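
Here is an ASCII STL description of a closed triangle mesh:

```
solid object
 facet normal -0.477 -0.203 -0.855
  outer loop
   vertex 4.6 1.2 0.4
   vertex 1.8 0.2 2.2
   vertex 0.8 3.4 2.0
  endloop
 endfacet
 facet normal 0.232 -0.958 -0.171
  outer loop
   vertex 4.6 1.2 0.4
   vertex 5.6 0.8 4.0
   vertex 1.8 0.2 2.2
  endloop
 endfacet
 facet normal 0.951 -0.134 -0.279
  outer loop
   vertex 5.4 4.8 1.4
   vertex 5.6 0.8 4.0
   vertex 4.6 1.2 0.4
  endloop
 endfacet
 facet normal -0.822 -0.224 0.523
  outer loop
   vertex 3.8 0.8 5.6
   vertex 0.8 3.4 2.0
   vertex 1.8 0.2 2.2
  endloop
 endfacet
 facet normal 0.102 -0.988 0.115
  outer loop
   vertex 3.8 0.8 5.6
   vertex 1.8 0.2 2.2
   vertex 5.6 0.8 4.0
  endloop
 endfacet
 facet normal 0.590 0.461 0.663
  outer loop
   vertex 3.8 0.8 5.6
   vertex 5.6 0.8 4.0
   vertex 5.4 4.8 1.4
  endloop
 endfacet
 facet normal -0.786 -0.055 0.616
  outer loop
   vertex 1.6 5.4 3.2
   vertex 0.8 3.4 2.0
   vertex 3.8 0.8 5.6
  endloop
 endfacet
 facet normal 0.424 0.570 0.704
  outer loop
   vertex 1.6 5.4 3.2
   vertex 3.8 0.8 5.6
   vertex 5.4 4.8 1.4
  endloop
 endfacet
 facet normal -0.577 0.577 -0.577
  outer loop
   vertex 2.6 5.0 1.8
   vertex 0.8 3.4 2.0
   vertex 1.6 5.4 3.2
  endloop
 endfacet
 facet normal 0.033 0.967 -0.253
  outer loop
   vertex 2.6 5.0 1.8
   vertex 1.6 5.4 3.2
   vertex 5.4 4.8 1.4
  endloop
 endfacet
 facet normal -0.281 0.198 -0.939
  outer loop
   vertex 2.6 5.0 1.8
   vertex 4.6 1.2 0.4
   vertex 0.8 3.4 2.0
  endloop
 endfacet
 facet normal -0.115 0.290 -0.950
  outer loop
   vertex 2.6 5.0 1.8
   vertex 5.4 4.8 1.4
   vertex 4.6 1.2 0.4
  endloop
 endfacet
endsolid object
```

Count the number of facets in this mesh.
12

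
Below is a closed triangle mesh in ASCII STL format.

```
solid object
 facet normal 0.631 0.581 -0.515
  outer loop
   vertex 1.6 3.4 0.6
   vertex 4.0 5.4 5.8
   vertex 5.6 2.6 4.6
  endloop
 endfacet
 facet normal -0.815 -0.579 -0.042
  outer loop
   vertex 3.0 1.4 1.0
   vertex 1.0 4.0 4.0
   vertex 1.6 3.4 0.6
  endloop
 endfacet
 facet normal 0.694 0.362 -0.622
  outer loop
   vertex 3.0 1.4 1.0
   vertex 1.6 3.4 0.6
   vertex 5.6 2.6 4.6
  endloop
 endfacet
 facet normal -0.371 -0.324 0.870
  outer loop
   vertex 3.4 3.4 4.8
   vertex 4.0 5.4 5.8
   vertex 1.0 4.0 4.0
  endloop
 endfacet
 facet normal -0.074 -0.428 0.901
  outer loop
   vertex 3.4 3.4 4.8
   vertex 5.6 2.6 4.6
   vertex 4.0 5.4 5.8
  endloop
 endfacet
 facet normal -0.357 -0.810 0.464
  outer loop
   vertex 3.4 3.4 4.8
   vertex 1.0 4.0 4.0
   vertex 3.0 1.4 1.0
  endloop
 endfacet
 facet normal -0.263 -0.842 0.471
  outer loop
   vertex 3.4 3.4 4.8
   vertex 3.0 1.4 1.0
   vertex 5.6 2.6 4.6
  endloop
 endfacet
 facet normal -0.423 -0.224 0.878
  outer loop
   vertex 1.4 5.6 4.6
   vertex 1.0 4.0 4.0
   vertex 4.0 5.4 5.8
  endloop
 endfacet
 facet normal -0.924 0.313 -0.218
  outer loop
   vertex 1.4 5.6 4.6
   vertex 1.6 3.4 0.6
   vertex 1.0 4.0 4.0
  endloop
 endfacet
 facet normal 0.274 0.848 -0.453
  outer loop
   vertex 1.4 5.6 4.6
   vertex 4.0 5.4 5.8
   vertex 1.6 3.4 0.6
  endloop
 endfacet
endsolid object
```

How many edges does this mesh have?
15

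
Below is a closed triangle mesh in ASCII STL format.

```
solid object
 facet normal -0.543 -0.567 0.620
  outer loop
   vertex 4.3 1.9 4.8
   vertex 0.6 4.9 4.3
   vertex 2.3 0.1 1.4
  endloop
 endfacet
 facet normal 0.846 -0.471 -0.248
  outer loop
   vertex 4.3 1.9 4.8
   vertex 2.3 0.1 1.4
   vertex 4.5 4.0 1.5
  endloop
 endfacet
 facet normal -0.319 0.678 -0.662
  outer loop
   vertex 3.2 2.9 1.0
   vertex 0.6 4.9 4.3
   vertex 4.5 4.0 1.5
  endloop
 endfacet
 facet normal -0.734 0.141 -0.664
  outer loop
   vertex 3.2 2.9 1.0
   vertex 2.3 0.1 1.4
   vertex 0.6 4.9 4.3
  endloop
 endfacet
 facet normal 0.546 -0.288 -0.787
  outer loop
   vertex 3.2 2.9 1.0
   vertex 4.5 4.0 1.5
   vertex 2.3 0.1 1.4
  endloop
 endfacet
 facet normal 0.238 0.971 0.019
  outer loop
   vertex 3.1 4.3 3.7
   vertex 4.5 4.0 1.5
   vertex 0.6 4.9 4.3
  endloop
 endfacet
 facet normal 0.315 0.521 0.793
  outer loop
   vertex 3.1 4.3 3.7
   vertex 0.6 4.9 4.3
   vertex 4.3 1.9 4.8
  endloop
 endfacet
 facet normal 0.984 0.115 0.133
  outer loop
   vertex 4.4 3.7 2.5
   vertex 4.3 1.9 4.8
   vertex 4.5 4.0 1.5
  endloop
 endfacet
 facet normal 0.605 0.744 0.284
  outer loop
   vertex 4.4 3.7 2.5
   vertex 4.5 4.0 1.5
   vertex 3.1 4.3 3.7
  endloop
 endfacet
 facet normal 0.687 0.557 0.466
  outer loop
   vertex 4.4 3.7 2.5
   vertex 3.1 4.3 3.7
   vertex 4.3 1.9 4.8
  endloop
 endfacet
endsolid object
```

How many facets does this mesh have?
10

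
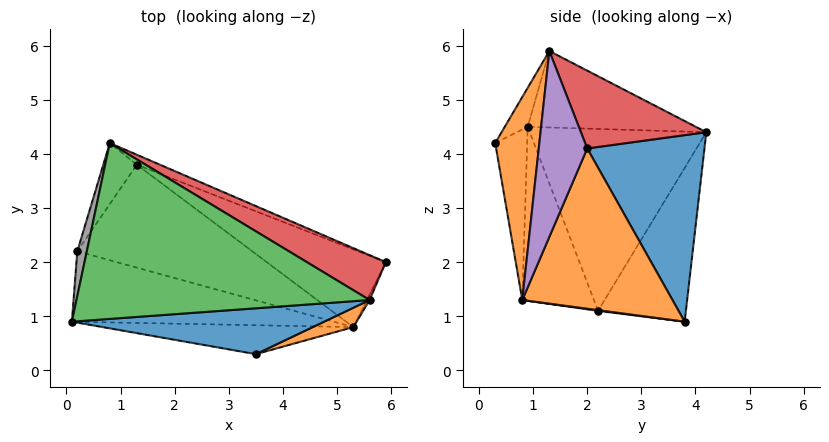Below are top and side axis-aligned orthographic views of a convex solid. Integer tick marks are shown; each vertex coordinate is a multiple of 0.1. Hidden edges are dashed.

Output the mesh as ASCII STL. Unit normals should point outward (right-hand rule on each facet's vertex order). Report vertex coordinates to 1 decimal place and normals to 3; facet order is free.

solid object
 facet normal 0.393 0.918 -0.049
  outer loop
   vertex 1.3 3.8 0.9
   vertex 0.8 4.2 4.4
   vertex 5.9 2.0 4.1
  endloop
 endfacet
 facet normal 0.570 0.704 -0.424
  outer loop
   vertex 5.3 0.8 1.3
   vertex 1.3 3.8 0.9
   vertex 5.9 2.0 4.1
  endloop
 endfacet
 facet normal -0.251 0.083 0.964
  outer loop
   vertex 5.6 1.3 5.9
   vertex 0.8 4.2 4.4
   vertex 0.1 0.9 4.5
  endloop
 endfacet
 facet normal 0.384 0.837 0.390
  outer loop
   vertex 5.6 1.3 5.9
   vertex 5.9 2.0 4.1
   vertex 0.8 4.2 4.4
  endloop
 endfacet
 facet normal 0.906 -0.422 -0.013
  outer loop
   vertex 5.6 1.3 5.9
   vertex 5.3 0.8 1.3
   vertex 5.9 2.0 4.1
  endloop
 endfacet
 facet normal -0.235 -0.906 -0.353
  outer loop
   vertex 0.2 2.2 1.1
   vertex 5.3 0.8 1.3
   vertex 0.1 0.9 4.5
  endloop
 endfacet
 facet normal 0.004 -0.127 -0.992
  outer loop
   vertex 0.2 2.2 1.1
   vertex 1.3 3.8 0.9
   vertex 5.3 0.8 1.3
  endloop
 endfacet
 facet normal -0.977 0.209 0.051
  outer loop
   vertex 0.2 2.2 1.1
   vertex 0.1 0.9 4.5
   vertex 0.8 4.2 4.4
  endloop
 endfacet
 facet normal -0.821 0.542 -0.179
  outer loop
   vertex 0.2 2.2 1.1
   vertex 0.8 4.2 4.4
   vertex 1.3 3.8 0.9
  endloop
 endfacet
 facet normal -0.191 -0.941 -0.281
  outer loop
   vertex 3.5 0.3 4.2
   vertex 0.1 0.9 4.5
   vertex 5.3 0.8 1.3
  endloop
 endfacet
 facet normal -0.090 -0.806 0.586
  outer loop
   vertex 3.5 0.3 4.2
   vertex 5.6 1.3 5.9
   vertex 0.1 0.9 4.5
  endloop
 endfacet
 facet normal 0.378 -0.923 0.076
  outer loop
   vertex 3.5 0.3 4.2
   vertex 5.3 0.8 1.3
   vertex 5.6 1.3 5.9
  endloop
 endfacet
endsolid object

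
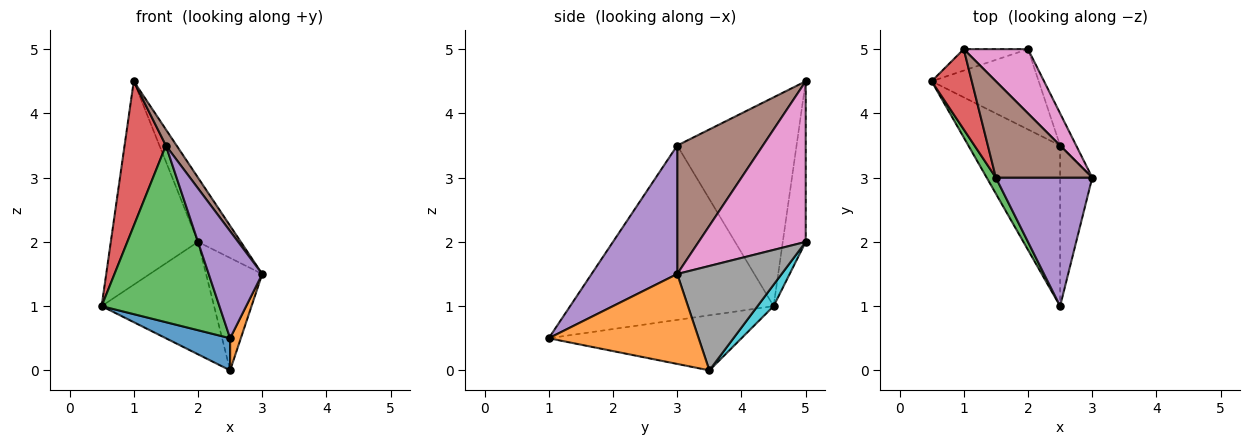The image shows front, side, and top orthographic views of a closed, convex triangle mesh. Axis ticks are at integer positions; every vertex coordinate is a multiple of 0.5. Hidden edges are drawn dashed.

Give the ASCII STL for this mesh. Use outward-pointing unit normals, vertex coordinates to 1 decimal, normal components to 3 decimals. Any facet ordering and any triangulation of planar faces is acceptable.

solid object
 facet normal -0.507 -0.169 -0.845
  outer loop
   vertex 2.5 3.5 0.0
   vertex 2.5 1.0 0.5
   vertex 0.5 4.5 1.0
  endloop
 endfacet
 facet normal 0.940 -0.067 -0.336
  outer loop
   vertex 2.5 3.5 0.0
   vertex 3.0 3.0 1.5
   vertex 2.5 1.0 0.5
  endloop
 endfacet
 facet normal -0.865 -0.501 0.046
  outer loop
   vertex 1.5 3.0 3.5
   vertex 0.5 4.5 1.0
   vertex 2.5 1.0 0.5
  endloop
 endfacet
 facet normal -0.930 -0.322 0.179
  outer loop
   vertex 1.5 3.0 3.5
   vertex 1.0 5.0 4.5
   vertex 0.5 4.5 1.0
  endloop
 endfacet
 facet normal 0.716 -0.447 0.537
  outer loop
   vertex 1.5 3.0 3.5
   vertex 2.5 1.0 0.5
   vertex 3.0 3.0 1.5
  endloop
 endfacet
 facet normal 0.796 -0.100 0.597
  outer loop
   vertex 1.5 3.0 3.5
   vertex 3.0 3.0 1.5
   vertex 1.0 5.0 4.5
  endloop
 endfacet
 facet normal 0.870 0.348 0.348
  outer loop
   vertex 2.0 5.0 2.0
   vertex 1.0 5.0 4.5
   vertex 3.0 3.0 1.5
  endloop
 endfacet
 facet normal 0.873 0.470 -0.134
  outer loop
   vertex 2.0 5.0 2.0
   vertex 3.0 3.0 1.5
   vertex 2.5 3.5 0.0
  endloop
 endfacet
 facet normal -0.253 0.962 -0.101
  outer loop
   vertex 2.0 5.0 2.0
   vertex 0.5 4.5 1.0
   vertex 1.0 5.0 4.5
  endloop
 endfacet
 facet normal 0.115 0.808 -0.577
  outer loop
   vertex 2.0 5.0 2.0
   vertex 2.5 3.5 0.0
   vertex 0.5 4.5 1.0
  endloop
 endfacet
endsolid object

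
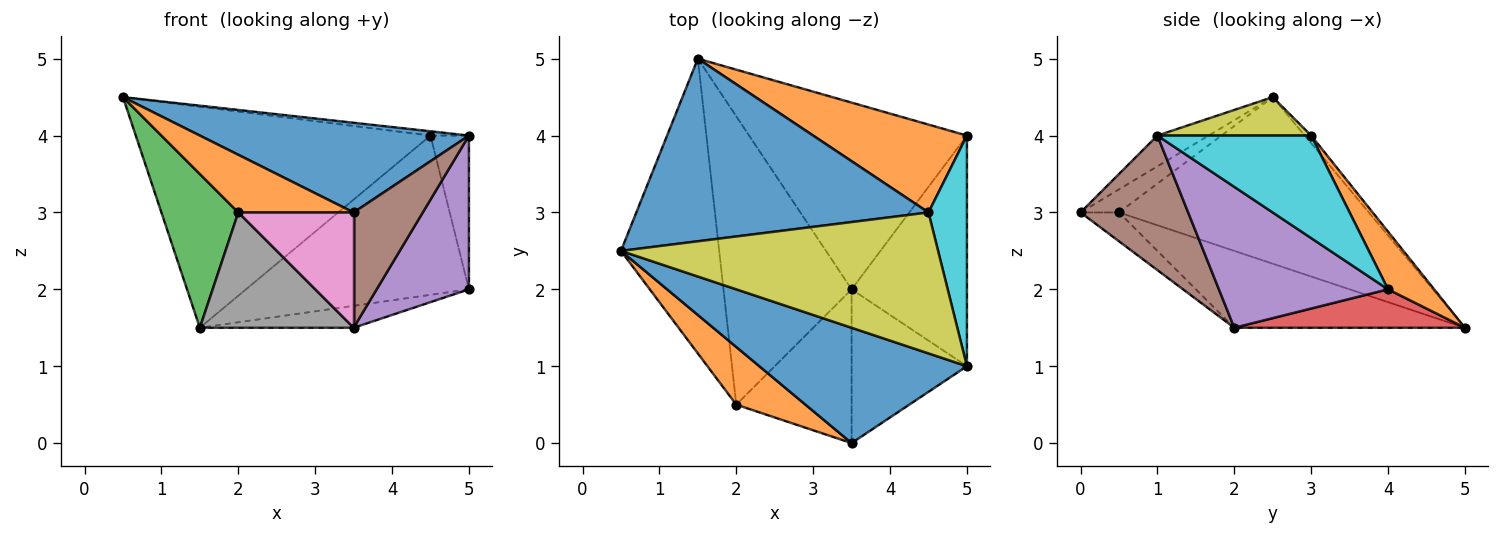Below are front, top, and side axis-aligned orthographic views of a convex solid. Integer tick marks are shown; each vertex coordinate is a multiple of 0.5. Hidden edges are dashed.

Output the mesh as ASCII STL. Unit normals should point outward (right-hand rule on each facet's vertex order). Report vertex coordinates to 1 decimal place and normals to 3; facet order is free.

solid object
 facet normal -0.116 -0.610 0.784
  outer loop
   vertex 5.0 1.0 4.0
   vertex 0.5 2.5 4.5
   vertex 3.5 0.0 3.0
  endloop
 endfacet
 facet normal -0.229 -0.688 0.688
  outer loop
   vertex 2.0 0.5 3.0
   vertex 3.5 0.0 3.0
   vertex 0.5 2.5 4.5
  endloop
 endfacet
 facet normal -0.833 -0.256 -0.491
  outer loop
   vertex 2.0 0.5 3.0
   vertex 0.5 2.5 4.5
   vertex 1.5 5.0 1.5
  endloop
 endfacet
 facet normal 0.173 0.115 -0.978
  outer loop
   vertex 3.5 2.0 1.5
   vertex 1.5 5.0 1.5
   vertex 5.0 4.0 2.0
  endloop
 endfacet
 facet normal 0.713 -0.389 -0.583
  outer loop
   vertex 3.5 2.0 1.5
   vertex 5.0 4.0 2.0
   vertex 5.0 1.0 4.0
  endloop
 endfacet
 facet normal 0.682 -0.439 -0.585
  outer loop
   vertex 3.5 2.0 1.5
   vertex 5.0 1.0 4.0
   vertex 3.5 0.0 3.0
  endloop
 endfacet
 facet normal -0.196 -0.588 -0.784
  outer loop
   vertex 3.5 2.0 1.5
   vertex 3.5 0.0 3.0
   vertex 2.0 0.5 3.0
  endloop
 endfacet
 facet normal -0.487 -0.324 -0.811
  outer loop
   vertex 3.5 2.0 1.5
   vertex 2.0 0.5 3.0
   vertex 1.5 5.0 1.5
  endloop
 endfacet
 facet normal 0.120 0.030 0.992
  outer loop
   vertex 4.5 3.0 4.0
   vertex 0.5 2.5 4.5
   vertex 5.0 1.0 4.0
  endloop
 endfacet
 facet normal 0.912 0.228 0.342
  outer loop
   vertex 4.5 3.0 4.0
   vertex 5.0 1.0 4.0
   vertex 5.0 4.0 2.0
  endloop
 endfacet
 facet normal -0.017 0.771 0.637
  outer loop
   vertex 4.5 3.0 4.0
   vertex 1.5 5.0 1.5
   vertex 0.5 2.5 4.5
  endloop
 endfacet
 facet normal 0.178 0.862 0.475
  outer loop
   vertex 4.5 3.0 4.0
   vertex 5.0 4.0 2.0
   vertex 1.5 5.0 1.5
  endloop
 endfacet
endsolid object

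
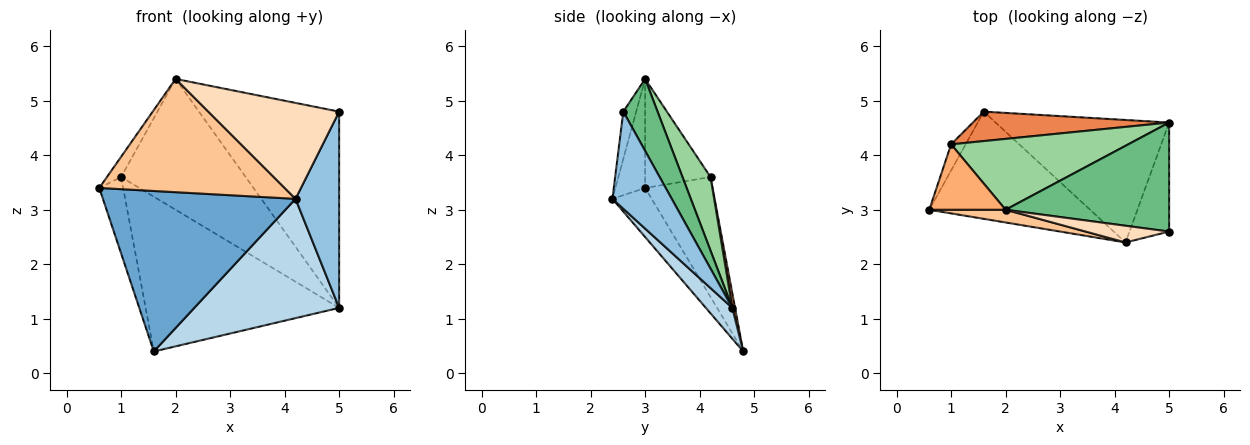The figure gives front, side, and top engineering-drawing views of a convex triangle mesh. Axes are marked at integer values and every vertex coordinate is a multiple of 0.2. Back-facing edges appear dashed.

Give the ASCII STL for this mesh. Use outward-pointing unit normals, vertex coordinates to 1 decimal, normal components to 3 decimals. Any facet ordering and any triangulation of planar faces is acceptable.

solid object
 facet normal -0.167 -0.820 -0.548
  outer loop
   vertex 4.2 2.4 3.2
   vertex 0.6 3.0 3.4
   vertex 1.6 4.8 0.4
  endloop
 endfacet
 facet normal 0.766 -0.562 -0.312
  outer loop
   vertex 5.0 4.6 1.2
   vertex 5.0 2.6 4.8
   vertex 4.2 2.4 3.2
  endloop
 endfacet
 facet normal 0.127 -0.692 -0.711
  outer loop
   vertex 5.0 4.6 1.2
   vertex 4.2 2.4 3.2
   vertex 1.6 4.8 0.4
  endloop
 endfacet
 facet normal -0.937 0.331 -0.114
  outer loop
   vertex 1.0 4.2 3.6
   vertex 1.6 4.8 0.4
   vertex 0.6 3.0 3.4
  endloop
 endfacet
 facet normal 0.014 0.982 0.187
  outer loop
   vertex 1.0 4.2 3.6
   vertex 5.0 4.6 1.2
   vertex 1.6 4.8 0.4
  endloop
 endfacet
 facet normal -0.807 0.175 0.565
  outer loop
   vertex 2.0 3.0 5.4
   vertex 1.0 4.2 3.6
   vertex 0.6 3.0 3.4
  endloop
 endfacet
 facet normal -0.157 -0.981 0.110
  outer loop
   vertex 2.0 3.0 5.4
   vertex 0.6 3.0 3.4
   vertex 4.2 2.4 3.2
  endloop
 endfacet
 facet normal -0.097 -0.981 0.171
  outer loop
   vertex 2.0 3.0 5.4
   vertex 4.2 2.4 3.2
   vertex 5.0 2.6 4.8
  endloop
 endfacet
 facet normal 0.209 0.855 0.475
  outer loop
   vertex 2.0 3.0 5.4
   vertex 5.0 2.6 4.8
   vertex 5.0 4.6 1.2
  endloop
 endfacet
 facet normal 0.194 0.863 0.467
  outer loop
   vertex 2.0 3.0 5.4
   vertex 5.0 4.6 1.2
   vertex 1.0 4.2 3.6
  endloop
 endfacet
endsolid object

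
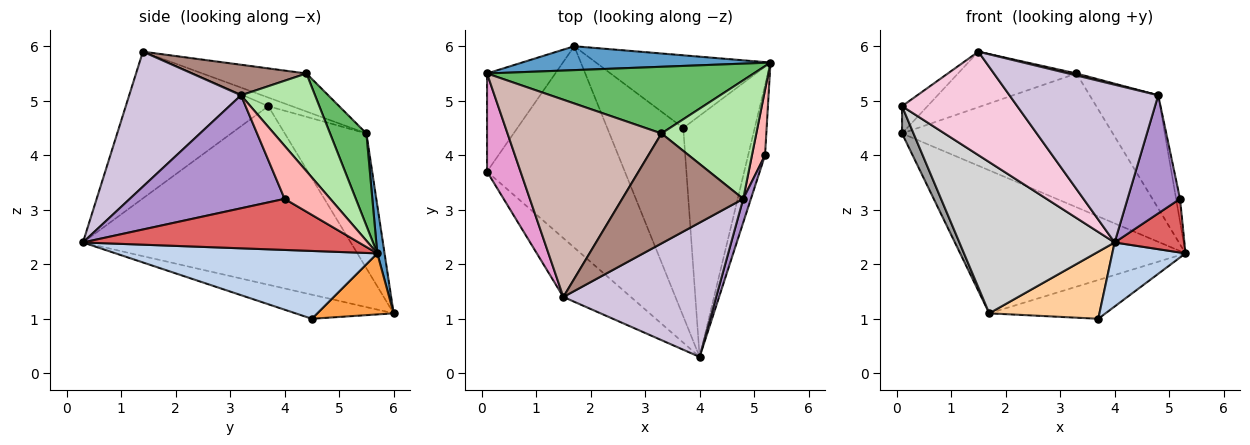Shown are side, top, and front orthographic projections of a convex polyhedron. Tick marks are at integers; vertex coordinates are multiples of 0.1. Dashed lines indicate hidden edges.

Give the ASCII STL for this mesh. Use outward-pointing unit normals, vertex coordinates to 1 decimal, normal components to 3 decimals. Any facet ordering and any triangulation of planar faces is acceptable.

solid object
 facet normal 0.032 0.986 0.165
  outer loop
   vertex 1.7 6.0 1.1
   vertex 0.1 5.5 4.4
   vertex 5.3 5.7 2.2
  endloop
 endfacet
 facet normal 0.676 -0.189 -0.712
  outer loop
   vertex 3.7 4.5 1.0
   vertex 5.3 5.7 2.2
   vertex 4.0 0.3 2.4
  endloop
 endfacet
 facet normal 0.295 0.450 -0.843
  outer loop
   vertex 3.7 4.5 1.0
   vertex 1.7 6.0 1.1
   vertex 5.3 5.7 2.2
  endloop
 endfacet
 facet normal -0.286 -0.321 -0.903
  outer loop
   vertex 3.7 4.5 1.0
   vertex 4.0 0.3 2.4
   vertex 1.7 6.0 1.1
  endloop
 endfacet
 facet normal 0.153 0.885 0.441
  outer loop
   vertex 3.3 4.4 5.5
   vertex 5.3 5.7 2.2
   vertex 0.1 5.5 4.4
  endloop
 endfacet
 facet normal 0.598 0.554 0.580
  outer loop
   vertex 3.3 4.4 5.5
   vertex 4.8 3.2 5.1
   vertex 5.3 5.7 2.2
  endloop
 endfacet
 facet normal 0.923 -0.234 -0.305
  outer loop
   vertex 5.2 4.0 3.2
   vertex 4.0 0.3 2.4
   vertex 5.3 5.7 2.2
  endloop
 endfacet
 facet normal 0.967 0.084 0.239
  outer loop
   vertex 5.2 4.0 3.2
   vertex 5.3 5.7 2.2
   vertex 4.8 3.2 5.1
  endloop
 endfacet
 facet normal 0.945 -0.320 0.064
  outer loop
   vertex 5.2 4.0 3.2
   vertex 4.8 3.2 5.1
   vertex 4.0 0.3 2.4
  endloop
 endfacet
 facet normal 0.497 -0.661 0.563
  outer loop
   vertex 1.5 1.4 5.9
   vertex 4.0 0.3 2.4
   vertex 4.8 3.2 5.1
  endloop
 endfacet
 facet normal 0.245 -0.017 0.969
  outer loop
   vertex 1.5 1.4 5.9
   vertex 4.8 3.2 5.1
   vertex 3.3 4.4 5.5
  endloop
 endfacet
 facet normal -0.231 0.264 0.936
  outer loop
   vertex 1.5 1.4 5.9
   vertex 3.3 4.4 5.5
   vertex 0.1 5.5 4.4
  endloop
 endfacet
 facet normal -0.241 0.260 0.935
  outer loop
   vertex 0.1 3.7 4.9
   vertex 1.5 1.4 5.9
   vertex 0.1 5.5 4.4
  endloop
 endfacet
 facet normal -0.732 -0.592 -0.337
  outer loop
   vertex 0.1 3.7 4.9
   vertex 4.0 0.3 2.4
   vertex 1.5 1.4 5.9
  endloop
 endfacet
 facet normal -0.885 -0.124 -0.448
  outer loop
   vertex 0.1 3.7 4.9
   vertex 0.1 5.5 4.4
   vertex 1.7 6.0 1.1
  endloop
 endfacet
 facet normal -0.720 -0.417 -0.555
  outer loop
   vertex 0.1 3.7 4.9
   vertex 1.7 6.0 1.1
   vertex 4.0 0.3 2.4
  endloop
 endfacet
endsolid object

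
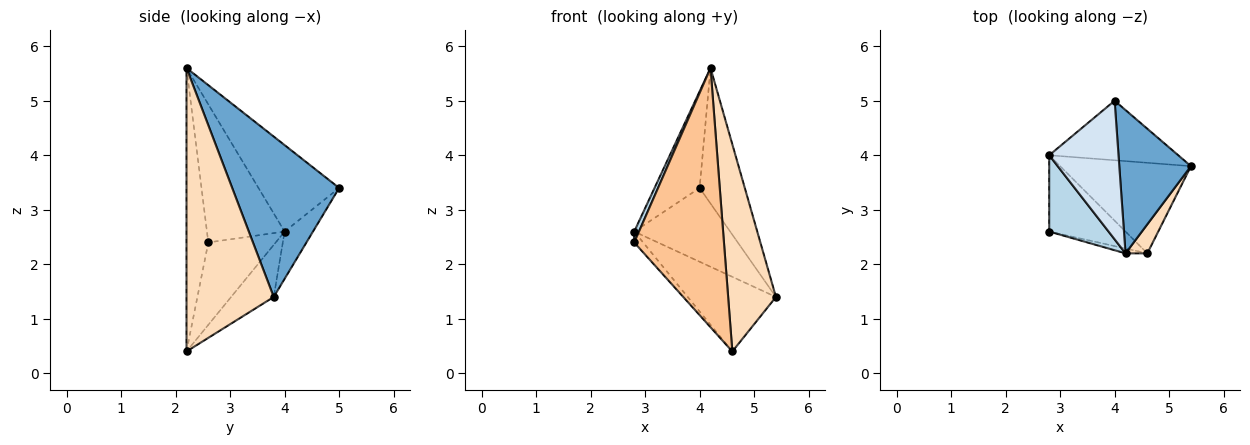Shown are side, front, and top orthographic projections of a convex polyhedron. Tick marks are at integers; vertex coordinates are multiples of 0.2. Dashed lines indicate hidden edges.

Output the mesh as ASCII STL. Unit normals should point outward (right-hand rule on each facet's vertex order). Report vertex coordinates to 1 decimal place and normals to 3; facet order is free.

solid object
 facet normal 0.852 0.360 0.380
  outer loop
   vertex 4.2 2.2 5.6
   vertex 5.4 3.8 1.4
   vertex 4.0 5.0 3.4
  endloop
 endfacet
 facet normal -0.224 0.758 -0.612
  outer loop
   vertex 2.8 4.0 2.6
   vertex 4.0 5.0 3.4
   vertex 5.4 3.8 1.4
  endloop
 endfacet
 facet normal -0.917 -0.056 0.394
  outer loop
   vertex 2.8 4.0 2.6
   vertex 2.8 2.6 2.4
   vertex 4.2 2.2 5.6
  endloop
 endfacet
 facet normal -0.715 0.399 0.573
  outer loop
   vertex 2.8 4.0 2.6
   vertex 4.2 2.2 5.6
   vertex 4.0 5.0 3.4
  endloop
 endfacet
 facet normal -0.730 0.097 -0.676
  outer loop
   vertex 4.6 2.2 0.4
   vertex 2.8 2.6 2.4
   vertex 2.8 4.0 2.6
  endloop
 endfacet
 facet normal -0.294 0.608 -0.738
  outer loop
   vertex 4.6 2.2 0.4
   vertex 2.8 4.0 2.6
   vertex 5.4 3.8 1.4
  endloop
 endfacet
 facet normal -0.236 -0.972 -0.018
  outer loop
   vertex 4.6 2.2 0.4
   vertex 4.2 2.2 5.6
   vertex 2.8 2.6 2.4
  endloop
 endfacet
 facet normal 0.875 -0.480 0.067
  outer loop
   vertex 4.6 2.2 0.4
   vertex 5.4 3.8 1.4
   vertex 4.2 2.2 5.6
  endloop
 endfacet
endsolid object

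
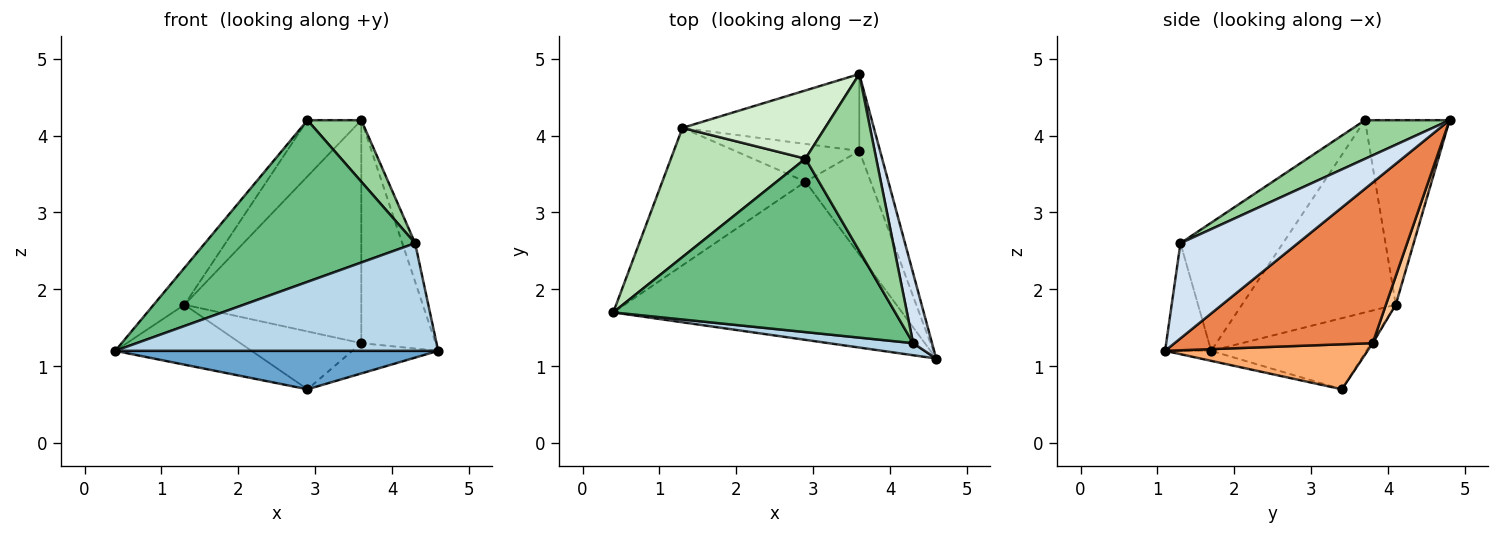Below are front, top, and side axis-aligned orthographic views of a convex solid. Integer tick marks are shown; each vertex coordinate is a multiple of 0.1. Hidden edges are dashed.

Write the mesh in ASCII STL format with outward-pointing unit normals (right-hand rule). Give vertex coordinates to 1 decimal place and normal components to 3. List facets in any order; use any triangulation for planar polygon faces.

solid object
 facet normal -0.034 -0.236 -0.971
  outer loop
   vertex 2.9 3.4 0.7
   vertex 4.6 1.1 1.2
   vertex 0.4 1.7 1.2
  endloop
 endfacet
 facet normal -0.414 0.364 -0.834
  outer loop
   vertex 1.3 4.1 1.8
   vertex 2.9 3.4 0.7
   vertex 0.4 1.7 1.2
  endloop
 endfacet
 facet normal -0.141 -0.984 0.110
  outer loop
   vertex 4.3 1.3 2.6
   vertex 0.4 1.7 1.2
   vertex 4.6 1.1 1.2
  endloop
 endfacet
 facet normal 0.975 0.106 0.194
  outer loop
   vertex 4.3 1.3 2.6
   vertex 4.6 1.1 1.2
   vertex 3.6 4.8 4.2
  endloop
 endfacet
 facet normal 0.929 0.349 -0.120
  outer loop
   vertex 3.6 3.8 1.3
   vertex 3.6 4.8 4.2
   vertex 4.6 1.1 1.2
  endloop
 endfacet
 facet normal 0.552 0.234 -0.800
  outer loop
   vertex 3.6 3.8 1.3
   vertex 4.6 1.1 1.2
   vertex 2.9 3.4 0.7
  endloop
 endfacet
 facet normal 0.052 0.944 -0.326
  outer loop
   vertex 3.6 3.8 1.3
   vertex 1.3 4.1 1.8
   vertex 3.6 4.8 4.2
  endloop
 endfacet
 facet normal -0.010 0.837 -0.547
  outer loop
   vertex 3.6 3.8 1.3
   vertex 2.9 3.4 0.7
   vertex 1.3 4.1 1.8
  endloop
 endfacet
 facet normal -0.316 -0.647 0.694
  outer loop
   vertex 2.9 3.7 4.2
   vertex 0.4 1.7 1.2
   vertex 4.3 1.3 2.6
  endloop
 endfacet
 facet normal 0.459 -0.292 0.839
  outer loop
   vertex 2.9 3.7 4.2
   vertex 4.3 1.3 2.6
   vertex 3.6 4.8 4.2
  endloop
 endfacet
 facet normal -0.808 0.162 0.566
  outer loop
   vertex 2.9 3.7 4.2
   vertex 1.3 4.1 1.8
   vertex 0.4 1.7 1.2
  endloop
 endfacet
 facet normal -0.707 0.450 0.546
  outer loop
   vertex 2.9 3.7 4.2
   vertex 3.6 4.8 4.2
   vertex 1.3 4.1 1.8
  endloop
 endfacet
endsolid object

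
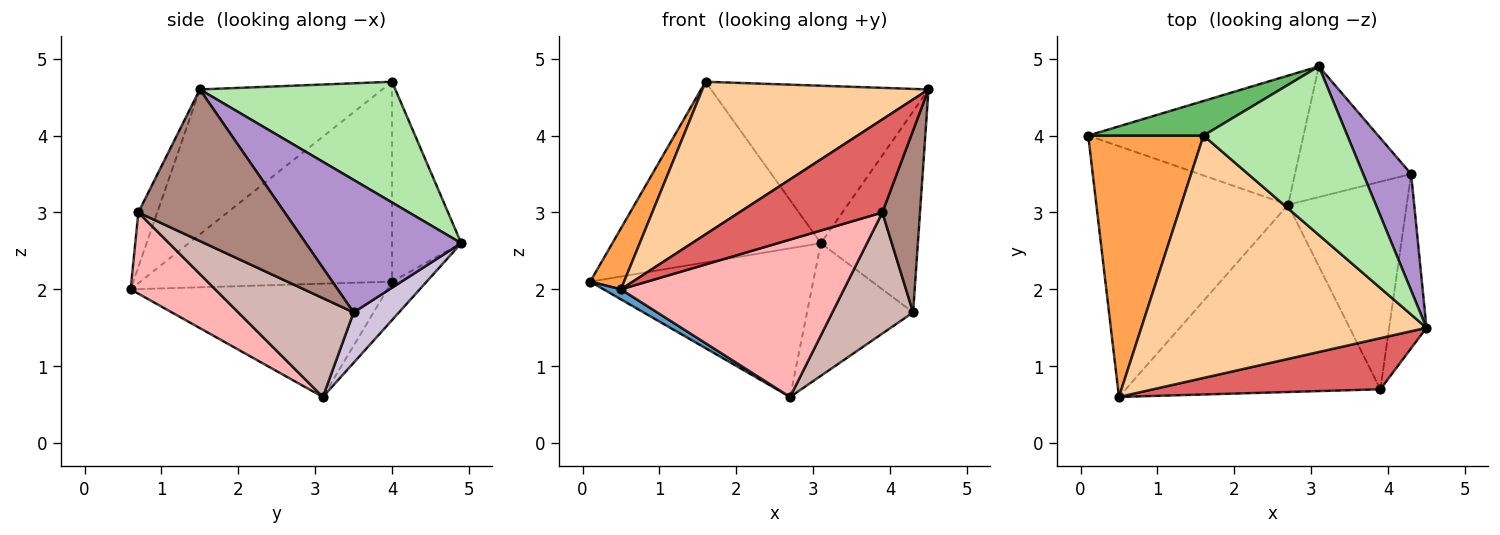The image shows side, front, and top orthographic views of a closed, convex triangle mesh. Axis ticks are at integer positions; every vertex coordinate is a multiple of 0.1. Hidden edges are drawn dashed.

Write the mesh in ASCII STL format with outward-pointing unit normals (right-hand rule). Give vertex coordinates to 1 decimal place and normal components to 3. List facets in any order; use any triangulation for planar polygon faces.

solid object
 facet normal -0.508 -0.034 -0.860
  outer loop
   vertex 2.7 3.1 0.6
   vertex 0.5 0.6 2.0
   vertex 0.1 4.0 2.1
  endloop
 endfacet
 facet normal -0.116 0.750 -0.651
  outer loop
   vertex 3.1 4.9 2.6
   vertex 2.7 3.1 0.6
   vertex 0.1 4.0 2.1
  endloop
 endfacet
 facet normal -0.860 -0.116 0.496
  outer loop
   vertex 1.6 4.0 4.7
   vertex 0.1 4.0 2.1
   vertex 0.5 0.6 2.0
  endloop
 endfacet
 facet normal -0.395 -0.489 0.777
  outer loop
   vertex 1.6 4.0 4.7
   vertex 0.5 0.6 2.0
   vertex 4.5 1.5 4.6
  endloop
 endfacet
 facet normal -0.310 0.934 0.179
  outer loop
   vertex 1.6 4.0 4.7
   vertex 3.1 4.9 2.6
   vertex 0.1 4.0 2.1
  endloop
 endfacet
 facet normal 0.523 0.582 0.623
  outer loop
   vertex 1.6 4.0 4.7
   vertex 4.5 1.5 4.6
   vertex 3.1 4.9 2.6
  endloop
 endfacet
 facet normal -0.115 -0.871 0.478
  outer loop
   vertex 3.9 0.7 3.0
   vertex 4.5 1.5 4.6
   vertex 0.5 0.6 2.0
  endloop
 endfacet
 facet normal 0.237 -0.625 -0.744
  outer loop
   vertex 3.9 0.7 3.0
   vertex 0.5 0.6 2.0
   vertex 2.7 3.1 0.6
  endloop
 endfacet
 facet normal 0.811 0.506 0.293
  outer loop
   vertex 4.3 3.5 1.7
   vertex 3.1 4.9 2.6
   vertex 4.5 1.5 4.6
  endloop
 endfacet
 facet normal 0.291 0.681 -0.671
  outer loop
   vertex 4.3 3.5 1.7
   vertex 2.7 3.1 0.6
   vertex 3.1 4.9 2.6
  endloop
 endfacet
 facet normal 0.942 -0.242 -0.232
  outer loop
   vertex 4.3 3.5 1.7
   vertex 4.5 1.5 4.6
   vertex 3.9 0.7 3.0
  endloop
 endfacet
 facet normal 0.584 -0.409 -0.701
  outer loop
   vertex 4.3 3.5 1.7
   vertex 3.9 0.7 3.0
   vertex 2.7 3.1 0.6
  endloop
 endfacet
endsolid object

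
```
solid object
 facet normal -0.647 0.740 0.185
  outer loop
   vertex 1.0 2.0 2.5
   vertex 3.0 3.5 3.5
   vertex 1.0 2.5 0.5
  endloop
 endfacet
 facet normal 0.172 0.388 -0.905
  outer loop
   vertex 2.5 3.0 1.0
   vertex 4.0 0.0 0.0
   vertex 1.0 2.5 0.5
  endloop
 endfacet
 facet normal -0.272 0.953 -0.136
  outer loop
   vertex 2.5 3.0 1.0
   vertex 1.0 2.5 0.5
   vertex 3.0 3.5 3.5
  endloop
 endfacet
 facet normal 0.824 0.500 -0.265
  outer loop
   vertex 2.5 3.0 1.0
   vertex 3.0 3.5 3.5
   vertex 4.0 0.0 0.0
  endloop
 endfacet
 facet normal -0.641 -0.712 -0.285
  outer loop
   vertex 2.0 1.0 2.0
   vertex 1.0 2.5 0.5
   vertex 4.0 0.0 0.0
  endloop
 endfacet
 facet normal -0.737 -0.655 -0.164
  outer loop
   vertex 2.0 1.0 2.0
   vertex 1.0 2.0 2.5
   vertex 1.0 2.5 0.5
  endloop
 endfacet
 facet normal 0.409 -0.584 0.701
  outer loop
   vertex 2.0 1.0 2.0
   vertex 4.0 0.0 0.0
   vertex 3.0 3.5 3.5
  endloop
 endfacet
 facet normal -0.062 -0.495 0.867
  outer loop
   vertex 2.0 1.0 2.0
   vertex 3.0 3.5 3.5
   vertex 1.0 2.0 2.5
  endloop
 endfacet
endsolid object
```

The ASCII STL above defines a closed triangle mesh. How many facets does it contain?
8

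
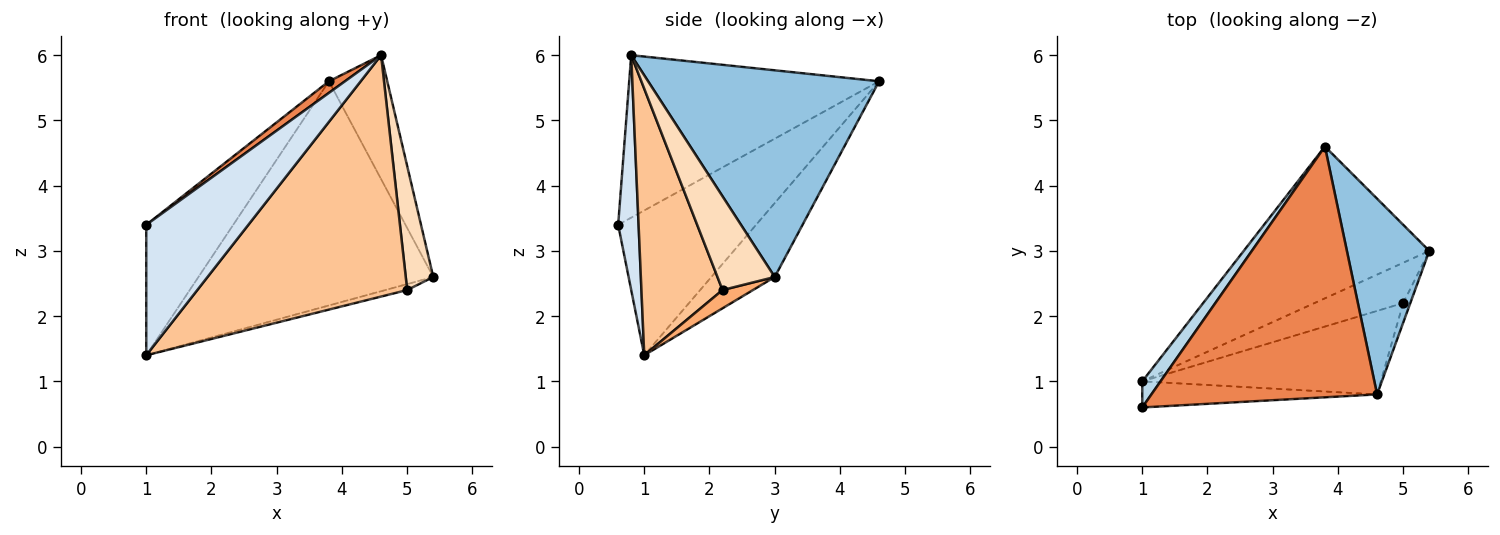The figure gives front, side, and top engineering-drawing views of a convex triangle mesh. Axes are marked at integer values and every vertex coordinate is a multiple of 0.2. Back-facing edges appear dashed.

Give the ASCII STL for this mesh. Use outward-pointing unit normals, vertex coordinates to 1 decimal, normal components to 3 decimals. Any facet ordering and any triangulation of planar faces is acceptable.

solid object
 facet normal -0.218 0.808 -0.547
  outer loop
   vertex 3.8 4.6 5.6
   vertex 5.4 3.0 2.6
   vertex 1.0 1.0 1.4
  endloop
 endfacet
 facet normal 0.904 0.228 0.361
  outer loop
   vertex 4.6 0.8 6.0
   vertex 5.4 3.0 2.6
   vertex 3.8 4.6 5.6
  endloop
 endfacet
 facet normal -0.841 0.530 0.106
  outer loop
   vertex 1.0 0.6 3.4
   vertex 3.8 4.6 5.6
   vertex 1.0 1.0 1.4
  endloop
 endfacet
 facet normal 0.192 -0.962 -0.192
  outer loop
   vertex 1.0 0.6 3.4
   vertex 1.0 1.0 1.4
   vertex 4.6 0.8 6.0
  endloop
 endfacet
 facet normal -0.584 -0.038 0.811
  outer loop
   vertex 1.0 0.6 3.4
   vertex 4.6 0.8 6.0
   vertex 3.8 4.6 5.6
  endloop
 endfacet
 facet normal 0.200 0.143 -0.969
  outer loop
   vertex 5.0 2.2 2.4
   vertex 1.0 1.0 1.4
   vertex 5.4 3.0 2.6
  endloop
 endfacet
 facet normal 0.343 -0.888 -0.307
  outer loop
   vertex 5.0 2.2 2.4
   vertex 4.6 0.8 6.0
   vertex 1.0 1.0 1.4
  endloop
 endfacet
 facet normal 0.899 -0.432 -0.068
  outer loop
   vertex 5.0 2.2 2.4
   vertex 5.4 3.0 2.6
   vertex 4.6 0.8 6.0
  endloop
 endfacet
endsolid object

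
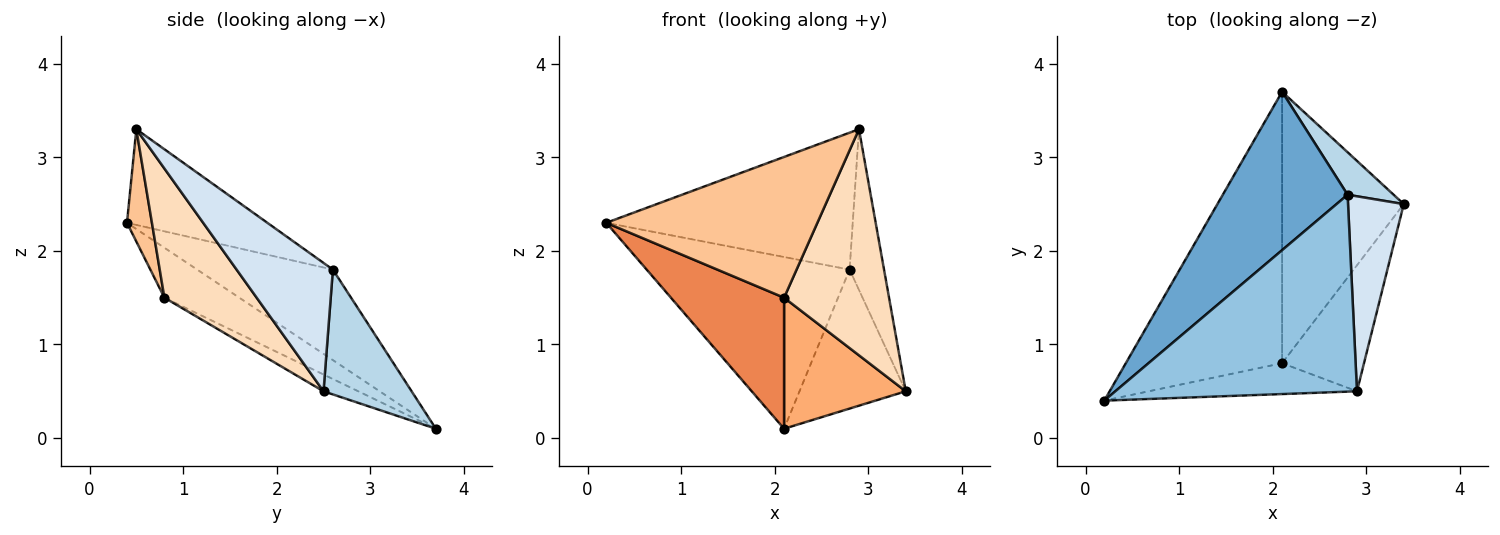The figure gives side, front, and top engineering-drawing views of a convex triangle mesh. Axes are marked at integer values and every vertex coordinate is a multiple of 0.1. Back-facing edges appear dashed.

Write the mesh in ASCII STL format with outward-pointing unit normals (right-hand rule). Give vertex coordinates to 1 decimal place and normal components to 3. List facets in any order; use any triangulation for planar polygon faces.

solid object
 facet normal -0.441 0.660 0.608
  outer loop
   vertex 2.8 2.6 1.8
   vertex 2.1 3.7 0.1
   vertex 0.2 0.4 2.3
  endloop
 endfacet
 facet normal -0.309 0.543 0.781
  outer loop
   vertex 2.8 2.6 1.8
   vertex 0.2 0.4 2.3
   vertex 2.9 0.5 3.3
  endloop
 endfacet
 facet normal 0.621 0.749 0.229
  outer loop
   vertex 2.8 2.6 1.8
   vertex 3.4 2.5 0.5
   vertex 2.1 3.7 0.1
  endloop
 endfacet
 facet normal 0.872 0.312 0.378
  outer loop
   vertex 2.8 2.6 1.8
   vertex 2.9 0.5 3.3
   vertex 3.4 2.5 0.5
  endloop
 endfacet
 facet normal -0.276 -0.418 -0.865
  outer loop
   vertex 2.1 0.8 1.5
   vertex 0.2 0.4 2.3
   vertex 2.1 3.7 0.1
  endloop
 endfacet
 facet normal -0.123 -0.431 -0.894
  outer loop
   vertex 2.1 0.8 1.5
   vertex 2.1 3.7 0.1
   vertex 3.4 2.5 0.5
  endloop
 endfacet
 facet normal 0.115 -0.970 -0.213
  outer loop
   vertex 2.1 0.8 1.5
   vertex 2.9 0.5 3.3
   vertex 0.2 0.4 2.3
  endloop
 endfacet
 facet normal 0.609 -0.693 -0.386
  outer loop
   vertex 2.1 0.8 1.5
   vertex 3.4 2.5 0.5
   vertex 2.9 0.5 3.3
  endloop
 endfacet
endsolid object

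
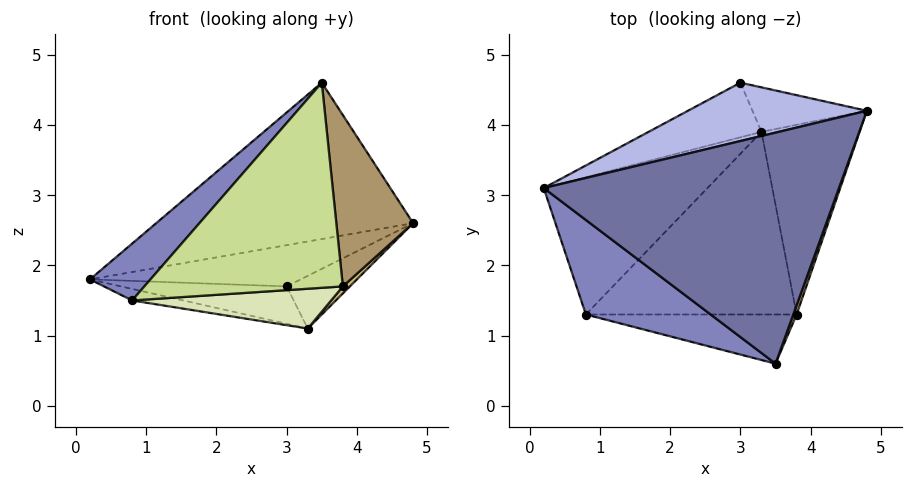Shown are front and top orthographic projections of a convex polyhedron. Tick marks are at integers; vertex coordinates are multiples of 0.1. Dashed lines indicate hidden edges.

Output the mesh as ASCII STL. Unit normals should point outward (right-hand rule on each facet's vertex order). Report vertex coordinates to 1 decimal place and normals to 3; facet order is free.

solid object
 facet normal -0.268 0.540 0.798
  outer loop
   vertex 3.5 0.6 4.6
   vertex 4.8 4.2 2.6
   vertex 0.2 3.1 1.8
  endloop
 endfacet
 facet normal -0.745 -0.344 0.571
  outer loop
   vertex 0.8 1.3 1.5
   vertex 3.5 0.6 4.6
   vertex 0.2 3.1 1.8
  endloop
 endfacet
 facet normal -0.239 0.081 -0.967
  outer loop
   vertex 0.8 1.3 1.5
   vertex 0.2 3.1 1.8
   vertex 3.3 3.9 1.1
  endloop
 endfacet
 facet normal -0.270 0.556 0.786
  outer loop
   vertex 3.0 4.6 1.7
   vertex 0.2 3.1 1.8
   vertex 4.8 4.2 2.6
  endloop
 endfacet
 facet normal -0.315 0.536 -0.783
  outer loop
   vertex 3.0 4.6 1.7
   vertex 3.3 3.9 1.1
   vertex 0.2 3.1 1.8
  endloop
 endfacet
 facet normal 0.442 0.685 -0.579
  outer loop
   vertex 3.0 4.6 1.7
   vertex 4.8 4.2 2.6
   vertex 3.3 3.9 1.1
  endloop
 endfacet
 facet normal 0.016 -0.972 -0.233
  outer loop
   vertex 3.8 1.3 1.7
   vertex 3.5 0.6 4.6
   vertex 0.8 1.3 1.5
  endloop
 endfacet
 facet normal 0.065 -0.212 -0.975
  outer loop
   vertex 3.8 1.3 1.7
   vertex 0.8 1.3 1.5
   vertex 3.3 3.9 1.1
  endloop
 endfacet
 facet normal 0.944 -0.331 0.018
  outer loop
   vertex 3.8 1.3 1.7
   vertex 4.8 4.2 2.6
   vertex 3.5 0.6 4.6
  endloop
 endfacet
 facet normal 0.709 -0.026 -0.704
  outer loop
   vertex 3.8 1.3 1.7
   vertex 3.3 3.9 1.1
   vertex 4.8 4.2 2.6
  endloop
 endfacet
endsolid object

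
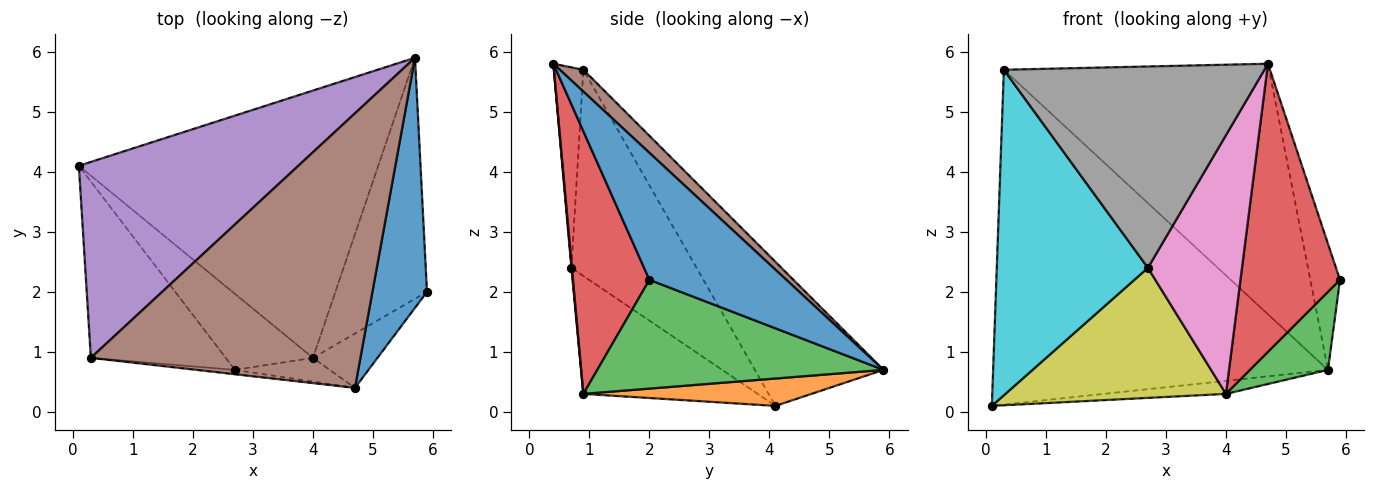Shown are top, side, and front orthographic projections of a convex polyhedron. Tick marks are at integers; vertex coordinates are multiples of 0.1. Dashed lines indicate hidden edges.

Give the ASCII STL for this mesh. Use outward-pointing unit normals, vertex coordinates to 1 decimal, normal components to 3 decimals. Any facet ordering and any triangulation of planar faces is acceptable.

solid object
 facet normal 0.901 0.195 0.387
  outer loop
   vertex 4.7 0.4 5.8
   vertex 5.9 2.0 2.2
   vertex 5.7 5.9 0.7
  endloop
 endfacet
 facet normal 0.091 0.049 -0.995
  outer loop
   vertex 4.0 0.9 0.3
   vertex 0.1 4.1 0.1
   vertex 5.7 5.9 0.7
  endloop
 endfacet
 facet normal 0.749 -0.204 -0.631
  outer loop
   vertex 4.0 0.9 0.3
   vertex 5.7 5.9 0.7
   vertex 5.9 2.0 2.2
  endloop
 endfacet
 facet normal 0.602 -0.785 -0.148
  outer loop
   vertex 4.0 0.9 0.3
   vertex 5.9 2.0 2.2
   vertex 4.7 0.4 5.8
  endloop
 endfacet
 facet normal -0.315 0.819 0.479
  outer loop
   vertex 0.3 0.9 5.7
   vertex 5.7 5.9 0.7
   vertex 0.1 4.1 0.1
  endloop
 endfacet
 facet normal 0.060 0.673 0.737
  outer loop
   vertex 0.3 0.9 5.7
   vertex 4.7 0.4 5.8
   vertex 5.7 5.9 0.7
  endloop
 endfacet
 facet normal 0.006 -0.996 -0.091
  outer loop
   vertex 2.7 0.7 2.4
   vertex 4.0 0.9 0.3
   vertex 4.7 0.4 5.8
  endloop
 endfacet
 facet normal -0.112 -0.993 -0.022
  outer loop
   vertex 2.7 0.7 2.4
   vertex 4.7 0.4 5.8
   vertex 0.3 0.9 5.7
  endloop
 endfacet
 facet normal -0.564 -0.713 -0.417
  outer loop
   vertex 2.7 0.7 2.4
   vertex 0.1 4.1 0.1
   vertex 4.0 0.9 0.3
  endloop
 endfacet
 facet normal -0.589 -0.711 -0.385
  outer loop
   vertex 2.7 0.7 2.4
   vertex 0.3 0.9 5.7
   vertex 0.1 4.1 0.1
  endloop
 endfacet
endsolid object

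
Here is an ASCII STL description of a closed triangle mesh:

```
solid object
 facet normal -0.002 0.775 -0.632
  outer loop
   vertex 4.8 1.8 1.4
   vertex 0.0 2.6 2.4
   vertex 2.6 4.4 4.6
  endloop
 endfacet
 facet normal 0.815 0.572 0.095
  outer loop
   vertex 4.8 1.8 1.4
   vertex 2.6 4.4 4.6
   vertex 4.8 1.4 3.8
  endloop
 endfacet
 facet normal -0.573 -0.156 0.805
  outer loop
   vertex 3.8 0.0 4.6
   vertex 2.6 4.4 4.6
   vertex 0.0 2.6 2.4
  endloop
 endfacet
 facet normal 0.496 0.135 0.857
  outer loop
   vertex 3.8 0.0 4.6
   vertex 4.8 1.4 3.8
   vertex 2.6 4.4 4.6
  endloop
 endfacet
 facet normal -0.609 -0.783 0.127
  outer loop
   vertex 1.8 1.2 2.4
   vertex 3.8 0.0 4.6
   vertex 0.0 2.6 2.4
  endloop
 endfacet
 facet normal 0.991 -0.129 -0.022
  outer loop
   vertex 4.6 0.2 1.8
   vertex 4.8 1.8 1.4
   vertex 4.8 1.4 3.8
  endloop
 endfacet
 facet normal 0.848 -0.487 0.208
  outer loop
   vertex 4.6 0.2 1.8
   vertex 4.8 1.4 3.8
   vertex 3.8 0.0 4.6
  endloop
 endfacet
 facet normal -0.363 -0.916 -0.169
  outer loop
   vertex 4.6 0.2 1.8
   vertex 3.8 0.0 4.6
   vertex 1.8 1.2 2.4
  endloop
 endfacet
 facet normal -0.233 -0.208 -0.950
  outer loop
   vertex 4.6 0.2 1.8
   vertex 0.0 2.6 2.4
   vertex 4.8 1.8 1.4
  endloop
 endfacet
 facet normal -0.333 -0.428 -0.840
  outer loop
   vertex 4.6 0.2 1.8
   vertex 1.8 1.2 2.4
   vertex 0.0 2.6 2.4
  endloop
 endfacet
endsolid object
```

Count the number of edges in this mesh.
15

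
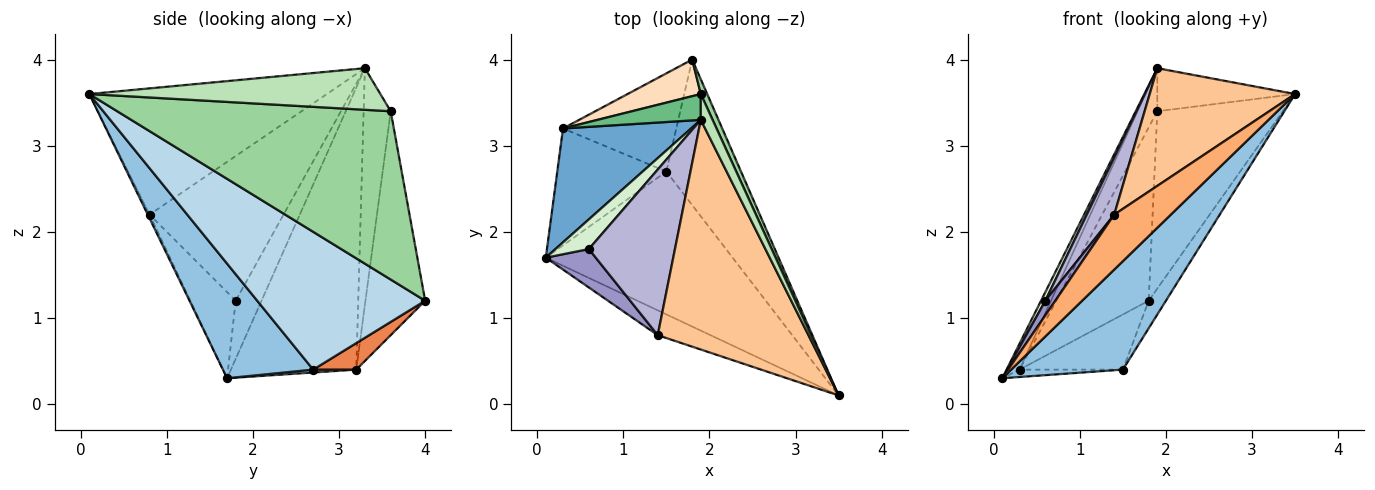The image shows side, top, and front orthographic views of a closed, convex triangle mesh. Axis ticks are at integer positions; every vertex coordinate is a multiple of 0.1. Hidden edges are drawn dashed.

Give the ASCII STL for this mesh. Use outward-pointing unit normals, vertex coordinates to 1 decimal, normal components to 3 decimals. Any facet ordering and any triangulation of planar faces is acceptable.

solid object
 facet normal -0.907 0.093 0.412
  outer loop
   vertex 0.3 3.2 0.4
   vertex 0.1 1.7 0.3
   vertex 1.9 3.3 3.9
  endloop
 endfacet
 facet normal 0.439 -0.543 -0.716
  outer loop
   vertex 1.5 2.7 0.4
   vertex 3.5 0.1 3.6
   vertex 0.1 1.7 0.3
  endloop
 endfacet
 facet normal 0.876 0.090 -0.474
  outer loop
   vertex 1.5 2.7 0.4
   vertex 1.8 4.0 1.2
   vertex 3.5 0.1 3.6
  endloop
 endfacet
 facet normal 0.026 0.063 -0.998
  outer loop
   vertex 1.5 2.7 0.4
   vertex 0.1 1.7 0.3
   vertex 0.3 3.2 0.4
  endloop
 endfacet
 facet normal 0.200 0.480 -0.854
  outer loop
   vertex 1.5 2.7 0.4
   vertex 0.3 3.2 0.4
   vertex 1.8 4.0 1.2
  endloop
 endfacet
 facet normal -0.029 -0.911 -0.411
  outer loop
   vertex 1.4 0.8 2.2
   vertex 0.1 1.7 0.3
   vertex 3.5 0.1 3.6
  endloop
 endfacet
 facet normal -0.598 -0.366 0.714
  outer loop
   vertex 1.4 0.8 2.2
   vertex 3.5 0.1 3.6
   vertex 1.9 3.3 3.9
  endloop
 endfacet
 facet normal -0.534 0.827 0.175
  outer loop
   vertex 1.9 3.6 3.4
   vertex 1.8 4.0 1.2
   vertex 0.3 3.2 0.4
  endloop
 endfacet
 facet normal -0.763 0.555 0.333
  outer loop
   vertex 1.9 3.6 3.4
   vertex 0.3 3.2 0.4
   vertex 1.9 3.3 3.9
  endloop
 endfacet
 facet normal 0.908 0.417 0.035
  outer loop
   vertex 1.9 3.6 3.4
   vertex 3.5 0.1 3.6
   vertex 1.8 4.0 1.2
  endloop
 endfacet
 facet normal 0.875 0.414 0.249
  outer loop
   vertex 1.9 3.6 3.4
   vertex 1.9 3.3 3.9
   vertex 3.5 0.1 3.6
  endloop
 endfacet
 facet normal -0.858 -0.143 0.493
  outer loop
   vertex 0.6 1.8 1.2
   vertex 1.9 3.3 3.9
   vertex 0.1 1.7 0.3
  endloop
 endfacet
 facet normal -0.850 -0.187 0.493
  outer loop
   vertex 0.6 1.8 1.2
   vertex 0.1 1.7 0.3
   vertex 1.4 0.8 2.2
  endloop
 endfacet
 facet normal -0.846 -0.173 0.504
  outer loop
   vertex 0.6 1.8 1.2
   vertex 1.4 0.8 2.2
   vertex 1.9 3.3 3.9
  endloop
 endfacet
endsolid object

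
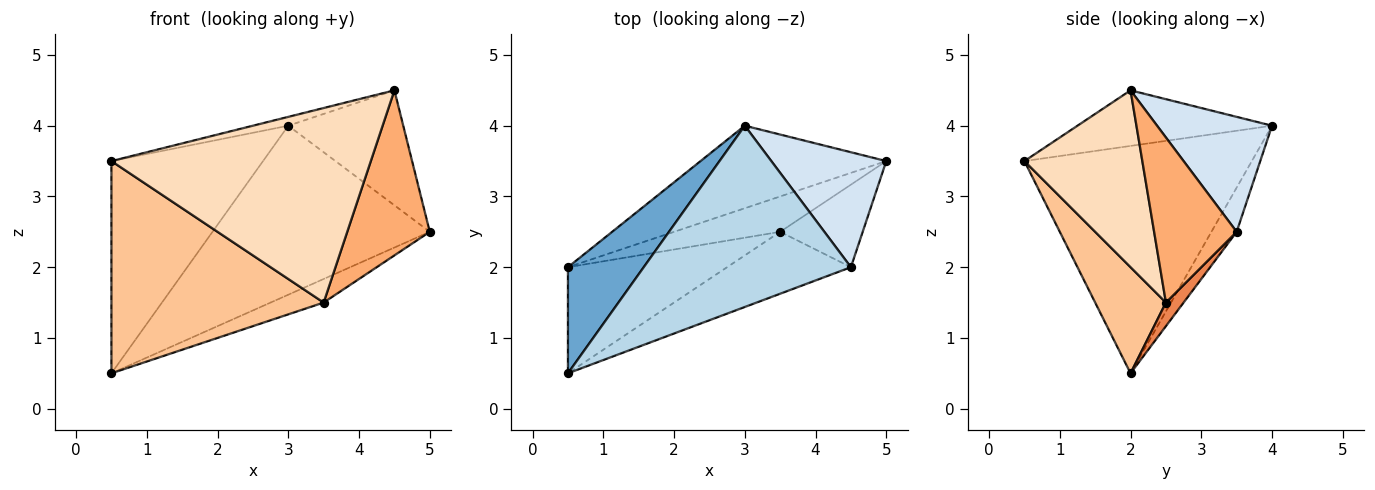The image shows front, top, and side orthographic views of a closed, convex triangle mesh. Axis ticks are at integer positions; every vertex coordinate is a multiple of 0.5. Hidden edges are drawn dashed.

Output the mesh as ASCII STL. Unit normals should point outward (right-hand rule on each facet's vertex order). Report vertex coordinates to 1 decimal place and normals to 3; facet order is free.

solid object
 facet normal -0.802 0.535 0.267
  outer loop
   vertex 0.5 2.0 0.5
   vertex 0.5 0.5 3.5
   vertex 3.0 4.0 4.0
  endloop
 endfacet
 facet normal -0.104 0.894 -0.436
  outer loop
   vertex 0.5 2.0 0.5
   vertex 3.0 4.0 4.0
   vertex 5.0 3.5 2.5
  endloop
 endfacet
 facet normal -0.259 0.047 0.965
  outer loop
   vertex 4.5 2.0 4.5
   vertex 3.0 4.0 4.0
   vertex 0.5 0.5 3.5
  endloop
 endfacet
 facet normal 0.577 0.577 0.577
  outer loop
   vertex 4.5 2.0 4.5
   vertex 5.0 3.5 2.5
   vertex 3.0 4.0 4.0
  endloop
 endfacet
 facet normal 0.182 0.545 -0.818
  outer loop
   vertex 3.5 2.5 1.5
   vertex 0.5 2.0 0.5
   vertex 5.0 3.5 2.5
  endloop
 endfacet
 facet normal 0.667 -0.667 -0.333
  outer loop
   vertex 3.5 2.5 1.5
   vertex 5.0 3.5 2.5
   vertex 4.5 2.0 4.5
  endloop
 endfacet
 facet normal 0.286 -0.857 -0.429
  outer loop
   vertex 3.5 2.5 1.5
   vertex 0.5 0.5 3.5
   vertex 0.5 2.0 0.5
  endloop
 endfacet
 facet normal 0.397 -0.874 -0.278
  outer loop
   vertex 3.5 2.5 1.5
   vertex 4.5 2.0 4.5
   vertex 0.5 0.5 3.5
  endloop
 endfacet
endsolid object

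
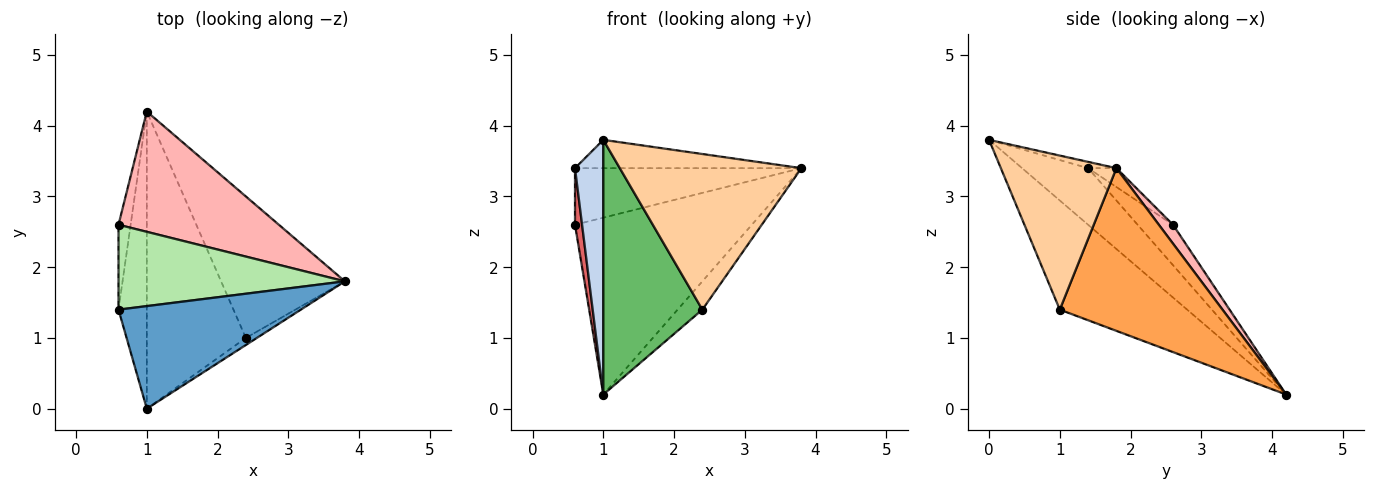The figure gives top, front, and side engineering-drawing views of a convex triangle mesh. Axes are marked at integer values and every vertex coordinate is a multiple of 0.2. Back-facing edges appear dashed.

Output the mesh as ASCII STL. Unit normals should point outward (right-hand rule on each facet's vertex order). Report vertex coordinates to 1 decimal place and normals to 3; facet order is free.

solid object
 facet normal -0.033 0.266 0.963
  outer loop
   vertex 1.0 0.0 3.8
   vertex 3.8 1.8 3.4
   vertex 0.6 1.4 3.4
  endloop
 endfacet
 facet normal -0.835 -0.358 -0.418
  outer loop
   vertex 1.0 0.0 3.8
   vertex 0.6 1.4 3.4
   vertex 1.0 4.2 0.2
  endloop
 endfacet
 facet normal 0.790 0.120 -0.601
  outer loop
   vertex 2.4 1.0 1.4
   vertex 1.0 4.2 0.2
   vertex 3.8 1.8 3.4
  endloop
 endfacet
 facet normal 0.536 -0.843 -0.038
  outer loop
   vertex 2.4 1.0 1.4
   vertex 3.8 1.8 3.4
   vertex 1.0 0.0 3.8
  endloop
 endfacet
 facet normal -0.642 -0.499 -0.582
  outer loop
   vertex 2.4 1.0 1.4
   vertex 1.0 0.0 3.8
   vertex 1.0 4.2 0.2
  endloop
 endfacet
 facet normal -0.069 0.553 0.830
  outer loop
   vertex 0.6 2.6 2.6
   vertex 0.6 1.4 3.4
   vertex 3.8 1.8 3.4
  endloop
 endfacet
 facet normal -0.941 -0.188 -0.282
  outer loop
   vertex 0.6 2.6 2.6
   vertex 1.0 4.2 0.2
   vertex 0.6 1.4 3.4
  endloop
 endfacet
 facet normal 0.066 0.825 0.561
  outer loop
   vertex 0.6 2.6 2.6
   vertex 3.8 1.8 3.4
   vertex 1.0 4.2 0.2
  endloop
 endfacet
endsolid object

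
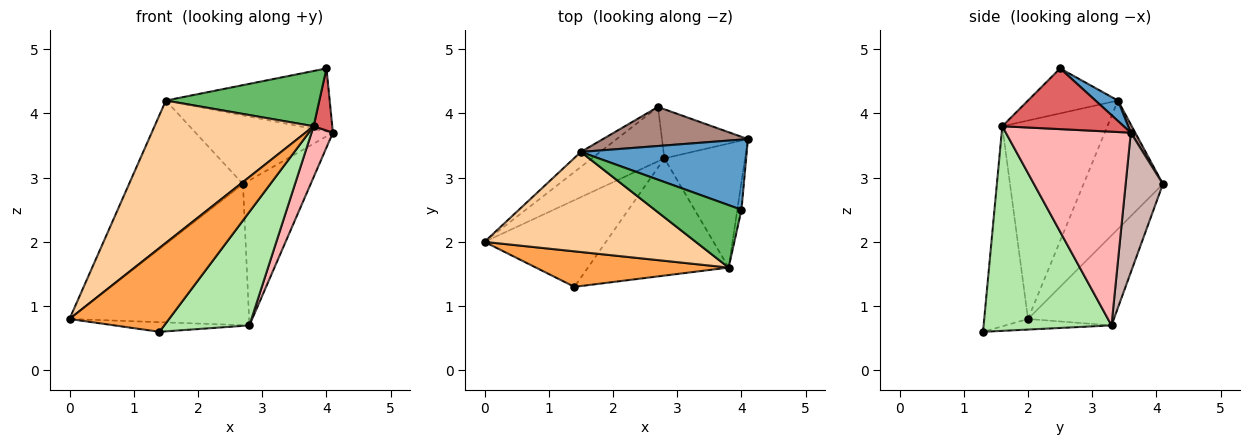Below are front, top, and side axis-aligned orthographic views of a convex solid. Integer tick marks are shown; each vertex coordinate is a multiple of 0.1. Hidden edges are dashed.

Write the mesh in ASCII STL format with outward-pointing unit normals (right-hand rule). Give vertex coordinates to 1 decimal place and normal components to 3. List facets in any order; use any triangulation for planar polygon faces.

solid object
 facet normal 0.091 0.665 0.741
  outer loop
   vertex 1.5 3.4 4.2
   vertex 4.0 2.5 4.7
   vertex 4.1 3.6 3.7
  endloop
 endfacet
 facet normal -0.086 0.110 -0.990
  outer loop
   vertex 2.8 3.3 0.7
   vertex 1.4 1.3 0.6
   vertex 0.0 2.0 0.8
  endloop
 endfacet
 facet normal -0.375 -0.854 0.361
  outer loop
   vertex 3.8 1.6 3.8
   vertex 0.0 2.0 0.8
   vertex 1.4 1.3 0.6
  endloop
 endfacet
 facet normal -0.475 -0.720 0.506
  outer loop
   vertex 3.8 1.6 3.8
   vertex 1.5 3.4 4.2
   vertex 0.0 2.0 0.8
  endloop
 endfacet
 facet normal -0.362 -0.618 0.698
  outer loop
   vertex 3.8 1.6 3.8
   vertex 4.0 2.5 4.7
   vertex 1.5 3.4 4.2
  endloop
 endfacet
 facet normal 0.722 -0.481 -0.497
  outer loop
   vertex 3.8 1.6 3.8
   vertex 1.4 1.3 0.6
   vertex 2.8 3.3 0.7
  endloop
 endfacet
 facet normal 0.986 -0.151 -0.068
  outer loop
   vertex 3.8 1.6 3.8
   vertex 4.1 3.6 3.7
   vertex 4.0 2.5 4.7
  endloop
 endfacet
 facet normal 0.912 -0.156 -0.380
  outer loop
   vertex 3.8 1.6 3.8
   vertex 2.8 3.3 0.7
   vertex 4.1 3.6 3.7
  endloop
 endfacet
 facet normal -0.569 0.818 -0.085
  outer loop
   vertex 2.7 4.1 2.9
   vertex 0.0 2.0 0.8
   vertex 1.5 3.4 4.2
  endloop
 endfacet
 facet normal -0.407 0.852 -0.328
  outer loop
   vertex 2.7 4.1 2.9
   vertex 2.8 3.3 0.7
   vertex 0.0 2.0 0.8
  endloop
 endfacet
 facet normal 0.028 0.869 0.494
  outer loop
   vertex 2.7 4.1 2.9
   vertex 1.5 3.4 4.2
   vertex 4.1 3.6 3.7
  endloop
 endfacet
 facet normal 0.462 0.840 -0.284
  outer loop
   vertex 2.7 4.1 2.9
   vertex 4.1 3.6 3.7
   vertex 2.8 3.3 0.7
  endloop
 endfacet
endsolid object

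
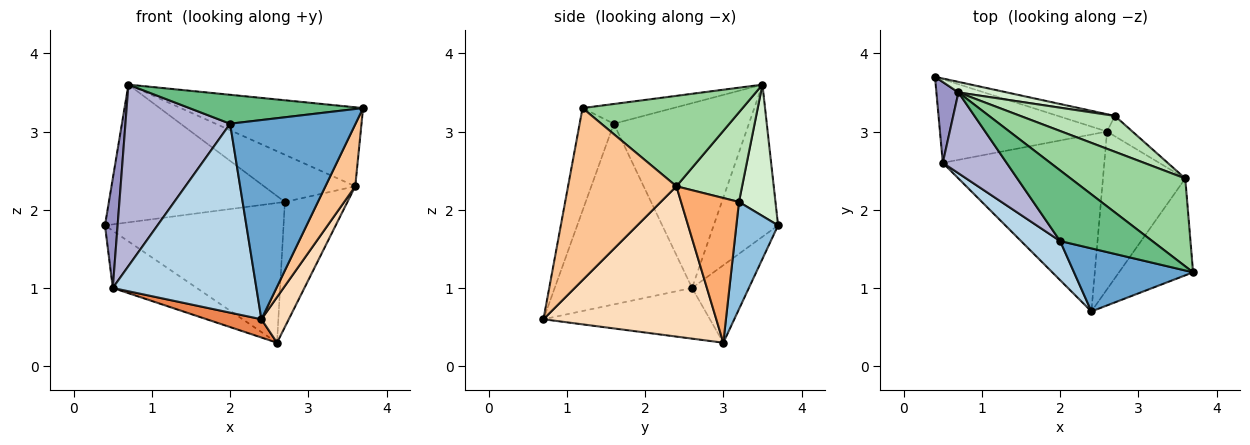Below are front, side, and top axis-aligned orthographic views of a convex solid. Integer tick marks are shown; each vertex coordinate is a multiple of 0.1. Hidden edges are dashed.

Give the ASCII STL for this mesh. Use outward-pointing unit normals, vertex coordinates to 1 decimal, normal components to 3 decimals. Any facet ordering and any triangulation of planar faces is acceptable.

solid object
 facet normal -0.251 -0.923 0.292
  outer loop
   vertex 2.0 1.6 3.1
   vertex 2.4 0.7 0.6
   vertex 3.7 1.2 3.3
  endloop
 endfacet
 facet normal 0.226 0.967 -0.120
  outer loop
   vertex 2.7 3.2 2.1
   vertex 2.6 3.0 0.3
   vertex 0.4 3.7 1.8
  endloop
 endfacet
 facet normal -0.684 -0.715 0.148
  outer loop
   vertex 0.5 2.6 1.0
   vertex 2.4 0.7 0.6
   vertex 2.0 1.6 3.1
  endloop
 endfacet
 facet normal -0.357 0.528 -0.770
  outer loop
   vertex 0.5 2.6 1.0
   vertex 0.4 3.7 1.8
   vertex 2.6 3.0 0.3
  endloop
 endfacet
 facet normal -0.298 -0.098 -0.950
  outer loop
   vertex 0.5 2.6 1.0
   vertex 2.6 3.0 0.3
   vertex 2.4 0.7 0.6
  endloop
 endfacet
 facet normal 0.674 0.729 -0.118
  outer loop
   vertex 3.6 2.4 2.3
   vertex 2.6 3.0 0.3
   vertex 2.7 3.2 2.1
  endloop
 endfacet
 facet normal 0.890 -0.245 -0.383
  outer loop
   vertex 3.6 2.4 2.3
   vertex 3.7 1.2 3.3
   vertex 2.4 0.7 0.6
  endloop
 endfacet
 facet normal 0.869 -0.138 -0.476
  outer loop
   vertex 3.6 2.4 2.3
   vertex 2.4 0.7 0.6
   vertex 2.6 3.0 0.3
  endloop
 endfacet
 facet normal -0.194 -0.372 0.908
  outer loop
   vertex 0.7 3.5 3.6
   vertex 2.0 1.6 3.1
   vertex 3.7 1.2 3.3
  endloop
 endfacet
 facet normal 0.506 0.577 0.641
  outer loop
   vertex 0.7 3.5 3.6
   vertex 3.7 1.2 3.3
   vertex 3.6 2.4 2.3
  endloop
 endfacet
 facet normal 0.497 0.691 0.525
  outer loop
   vertex 0.7 3.5 3.6
   vertex 3.6 2.4 2.3
   vertex 2.7 3.2 2.1
  endloop
 endfacet
 facet normal 0.203 0.976 0.075
  outer loop
   vertex 0.7 3.5 3.6
   vertex 2.7 3.2 2.1
   vertex 0.4 3.7 1.8
  endloop
 endfacet
 facet normal -0.972 -0.191 0.141
  outer loop
   vertex 0.7 3.5 3.6
   vertex 0.4 3.7 1.8
   vertex 0.5 2.6 1.0
  endloop
 endfacet
 facet normal -0.763 -0.591 0.263
  outer loop
   vertex 0.7 3.5 3.6
   vertex 0.5 2.6 1.0
   vertex 2.0 1.6 3.1
  endloop
 endfacet
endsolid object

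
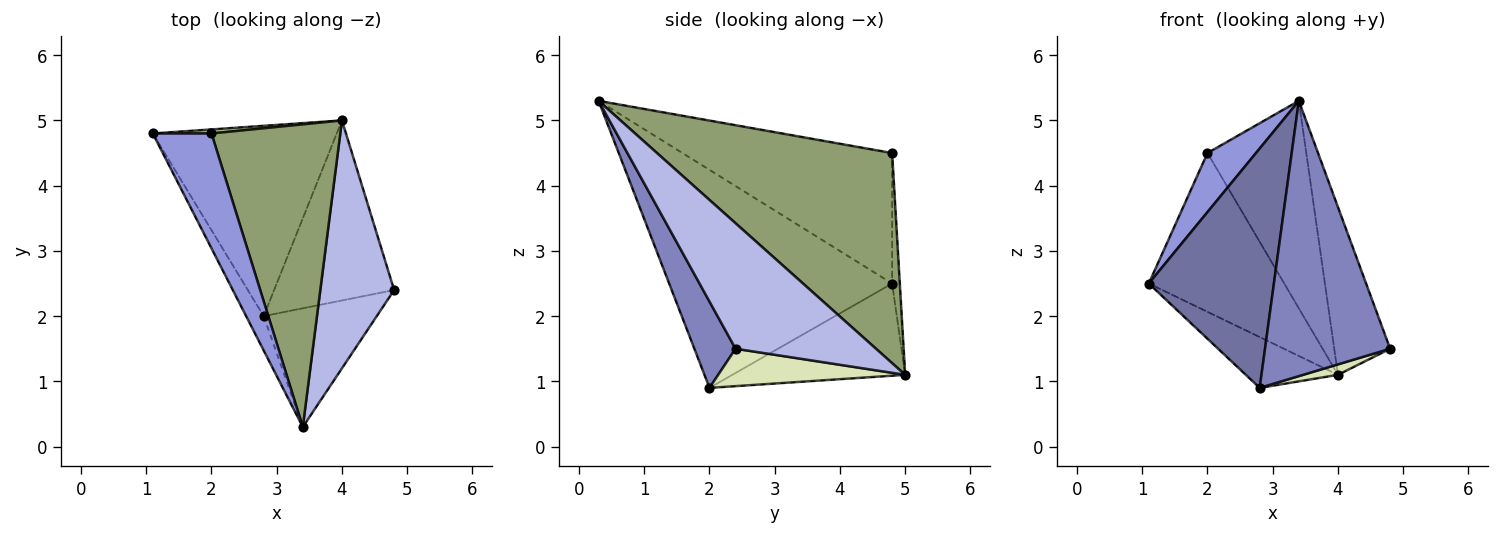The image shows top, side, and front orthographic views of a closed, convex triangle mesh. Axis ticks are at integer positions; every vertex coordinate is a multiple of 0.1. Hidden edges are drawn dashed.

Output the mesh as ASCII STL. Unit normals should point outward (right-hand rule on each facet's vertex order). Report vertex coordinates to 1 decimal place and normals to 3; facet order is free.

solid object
 facet normal -0.870 -0.488 -0.070
  outer loop
   vertex 2.8 2.0 0.9
   vertex 3.4 0.3 5.3
   vertex 1.1 4.8 2.5
  endloop
 endfacet
 facet normal 0.290 -0.879 -0.379
  outer loop
   vertex 2.8 2.0 0.9
   vertex 4.8 2.4 1.5
   vertex 3.4 0.3 5.3
  endloop
 endfacet
 facet normal -0.892 -0.206 0.402
  outer loop
   vertex 2.0 4.8 4.5
   vertex 1.1 4.8 2.5
   vertex 3.4 0.3 5.3
  endloop
 endfacet
 facet normal 0.815 0.325 0.480
  outer loop
   vertex 4.0 5.0 1.1
   vertex 3.4 0.3 5.3
   vertex 4.8 2.4 1.5
  endloop
 endfacet
 facet normal 0.803 0.337 0.492
  outer loop
   vertex 4.0 5.0 1.1
   vertex 2.0 4.8 4.5
   vertex 3.4 0.3 5.3
  endloop
 endfacet
 facet normal -0.057 0.998 0.025
  outer loop
   vertex 4.0 5.0 1.1
   vertex 1.1 4.8 2.5
   vertex 2.0 4.8 4.5
  endloop
 endfacet
 facet normal -0.436 0.232 -0.870
  outer loop
   vertex 4.0 5.0 1.1
   vertex 2.8 2.0 0.9
   vertex 1.1 4.8 2.5
  endloop
 endfacet
 facet normal 0.297 -0.055 -0.953
  outer loop
   vertex 4.0 5.0 1.1
   vertex 4.8 2.4 1.5
   vertex 2.8 2.0 0.9
  endloop
 endfacet
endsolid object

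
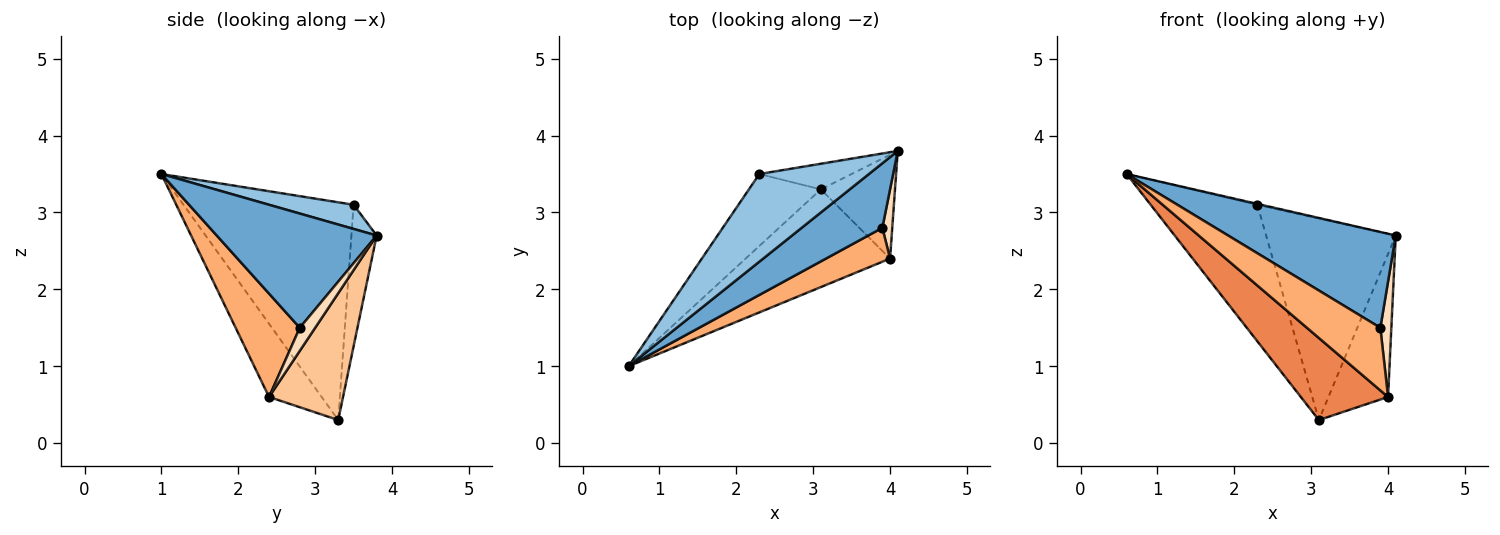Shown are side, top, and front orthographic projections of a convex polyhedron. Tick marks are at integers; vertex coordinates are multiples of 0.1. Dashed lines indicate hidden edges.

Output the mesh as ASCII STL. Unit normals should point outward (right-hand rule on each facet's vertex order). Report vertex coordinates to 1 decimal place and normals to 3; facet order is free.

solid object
 facet normal 0.620 -0.650 0.438
  outer loop
   vertex 3.9 2.8 1.5
   vertex 4.1 3.8 2.7
   vertex 0.6 1.0 3.5
  endloop
 endfacet
 facet normal 0.215 0.010 0.976
  outer loop
   vertex 2.3 3.5 3.1
   vertex 0.6 1.0 3.5
   vertex 4.1 3.8 2.7
  endloop
 endfacet
 facet normal -0.816 0.512 -0.270
  outer loop
   vertex 2.3 3.5 3.1
   vertex 3.1 3.3 0.3
   vertex 0.6 1.0 3.5
  endloop
 endfacet
 facet normal -0.190 0.974 -0.124
  outer loop
   vertex 2.3 3.5 3.1
   vertex 4.1 3.8 2.7
   vertex 3.1 3.3 0.3
  endloop
 endfacet
 facet normal -0.362 -0.600 -0.714
  outer loop
   vertex 4.0 2.4 0.6
   vertex 0.6 1.0 3.5
   vertex 3.1 3.3 0.3
  endloop
 endfacet
 facet normal 0.609 -0.697 0.378
  outer loop
   vertex 4.0 2.4 0.6
   vertex 3.9 2.8 1.5
   vertex 0.6 1.0 3.5
  endloop
 endfacet
 facet normal 0.709 0.571 -0.414
  outer loop
   vertex 4.0 2.4 0.6
   vertex 3.1 3.3 0.3
   vertex 4.1 3.8 2.7
  endloop
 endfacet
 facet normal 0.768 -0.549 0.329
  outer loop
   vertex 4.0 2.4 0.6
   vertex 4.1 3.8 2.7
   vertex 3.9 2.8 1.5
  endloop
 endfacet
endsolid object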